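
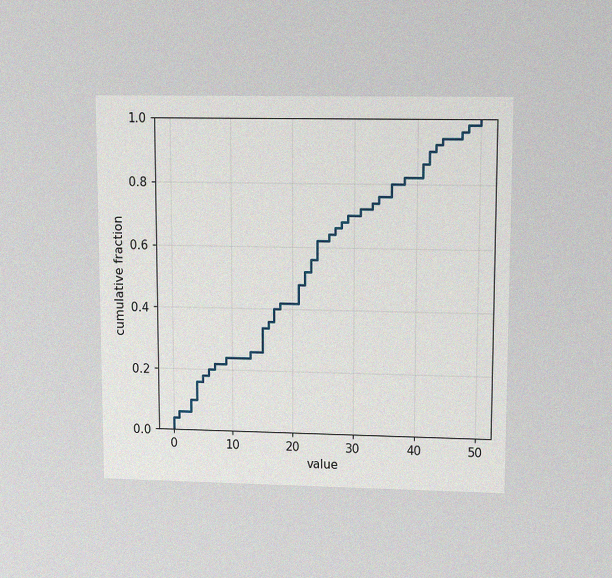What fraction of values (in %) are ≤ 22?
The chart is viewed slightly from above, with some photo noise. At x=22 the ECDF step is at 52%.

52%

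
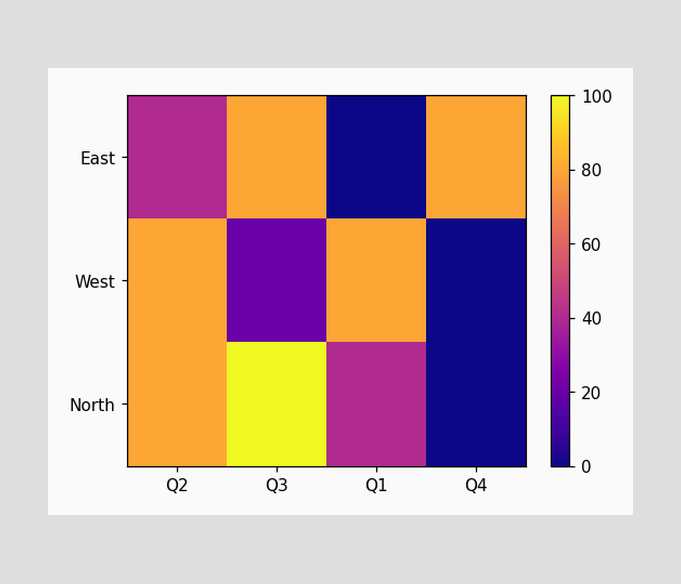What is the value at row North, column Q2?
80

Matching cell (North, Q2) against the colorbar gives 80.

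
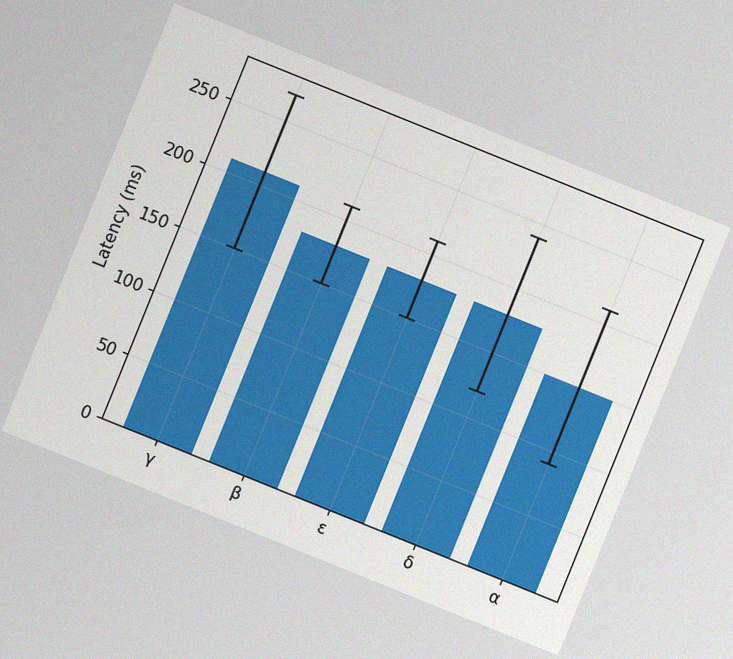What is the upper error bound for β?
210ms

The chart is tilted about 22° clockwise, with some photo noise. The β bar's upper whisker reaches 210ms.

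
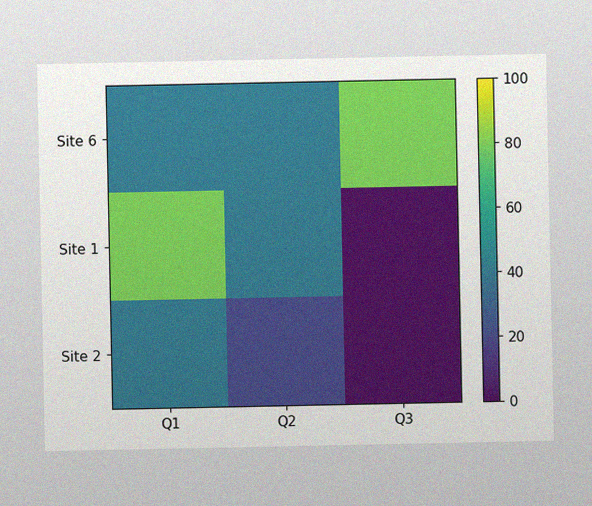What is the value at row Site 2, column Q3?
The image has some photo noise and uneven lighting. Matching cell (Site 2, Q3) against the colorbar gives 0.

0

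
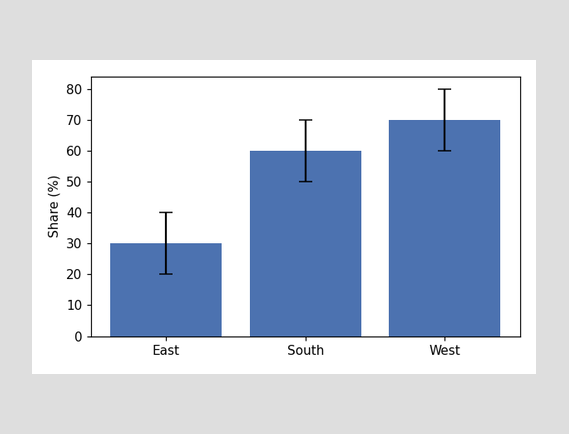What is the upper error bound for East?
40%

The East bar's upper whisker reaches 40%.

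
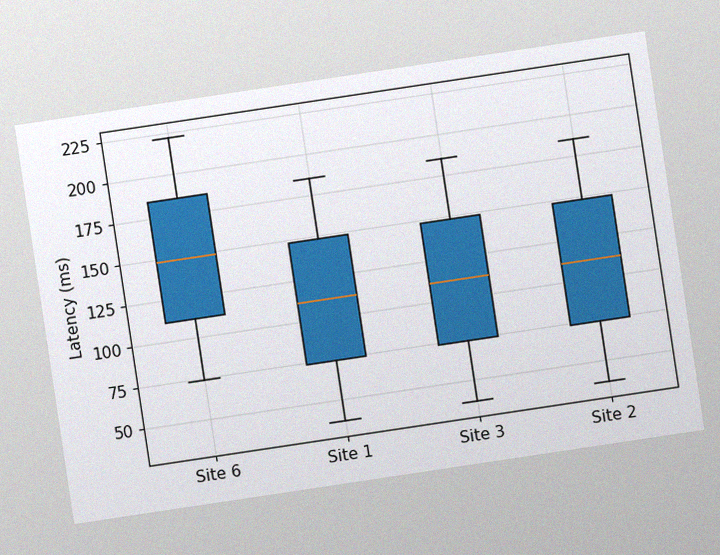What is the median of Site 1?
The chart is tilted about 9° counter-clockwise, with some photo noise. The median line in the Site 1 box sits at 111ms.

111ms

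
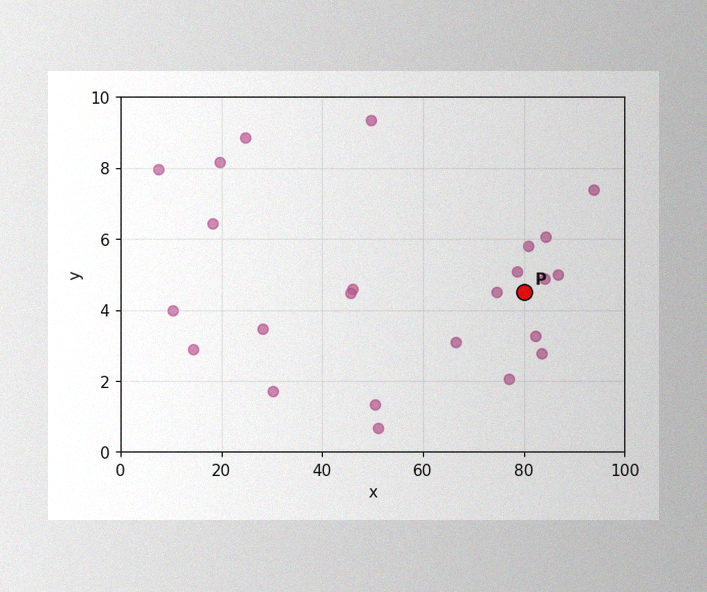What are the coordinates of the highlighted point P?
(80, 4.5)

The image has some photo noise and uneven lighting. Following the gridlines from P to each axis, P sits at (80, 4.5).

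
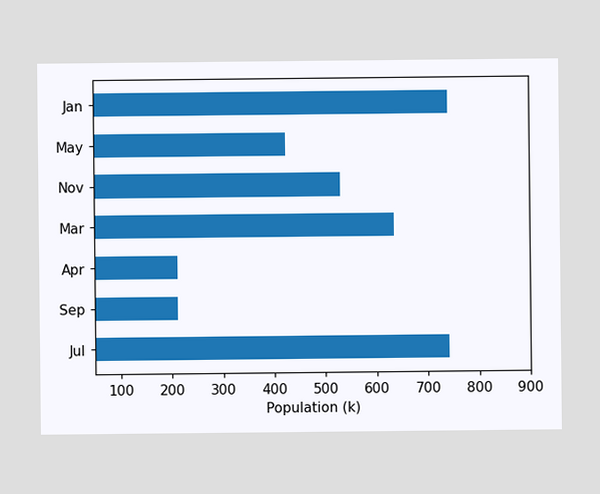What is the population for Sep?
Reading along the chart's x-axis, the Sep bar reaches 212k.

212k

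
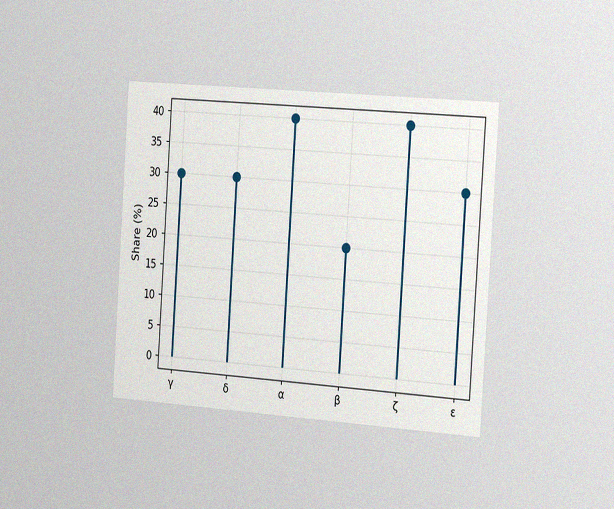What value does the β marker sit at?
The chart is tilted about 4° clockwise and viewed slightly from the right, with some photo noise. The β marker sits at 20%.

20%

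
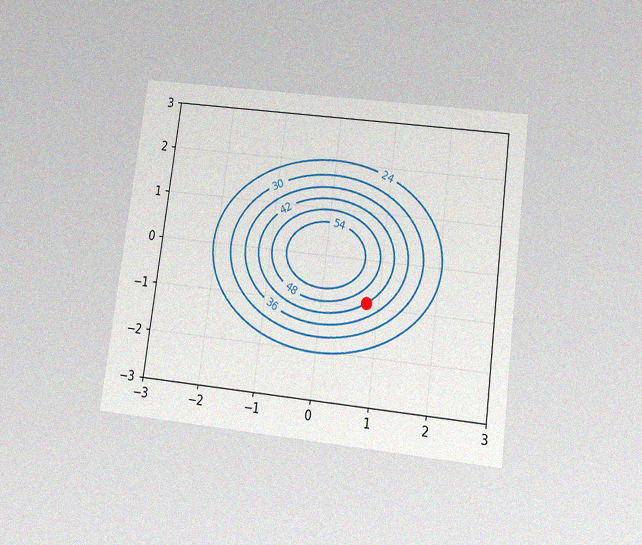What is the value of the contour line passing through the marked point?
42

The chart is tilted about 7° clockwise and viewed slightly from below, with some photo noise. The marked point sits on the contour labelled 42.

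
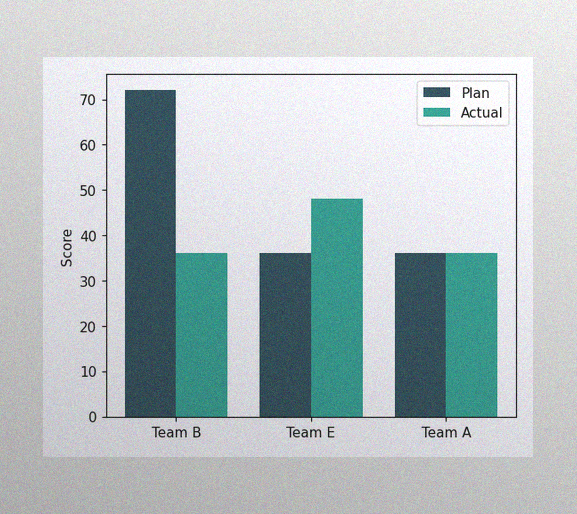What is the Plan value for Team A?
The image has some photo noise and uneven lighting. The Plan bar at Team A reaches 36 on the y-axis.

36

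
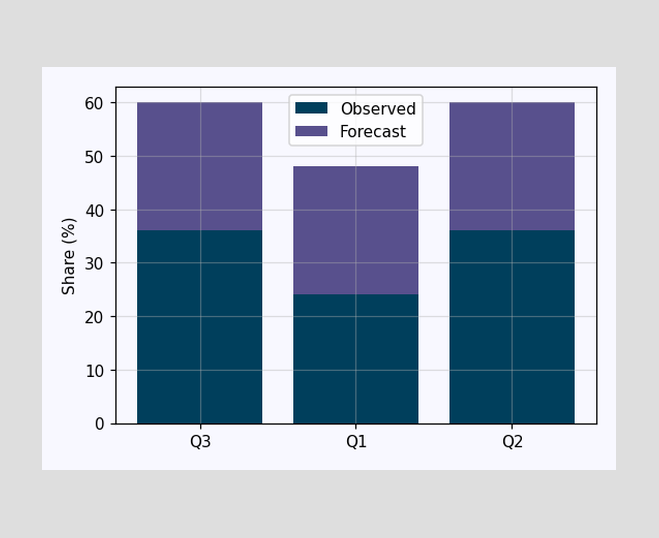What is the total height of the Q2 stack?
60%

The Q2 stack's top reaches 60% on the y-axis.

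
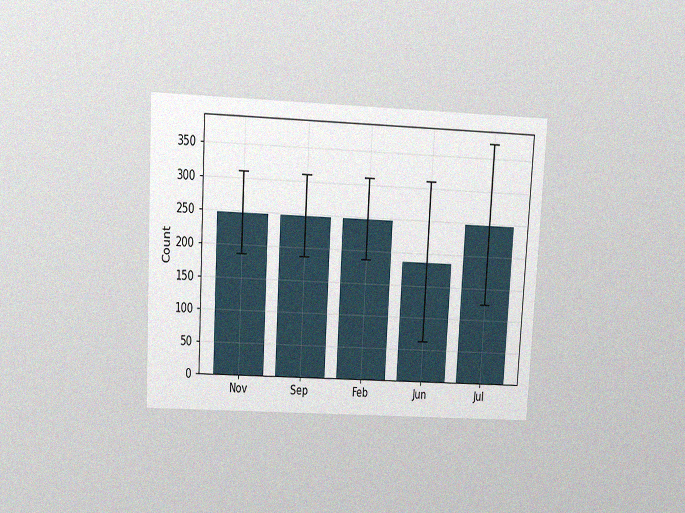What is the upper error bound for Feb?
310

The chart is tilted about 3° clockwise and viewed slightly from above, with some photo noise. The Feb bar's upper whisker reaches 310.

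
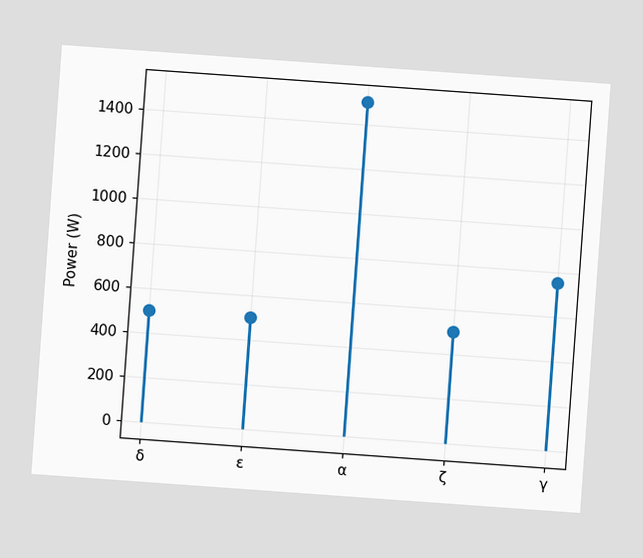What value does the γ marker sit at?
The chart is tilted about 4° clockwise. The γ marker sits at 750W.

750W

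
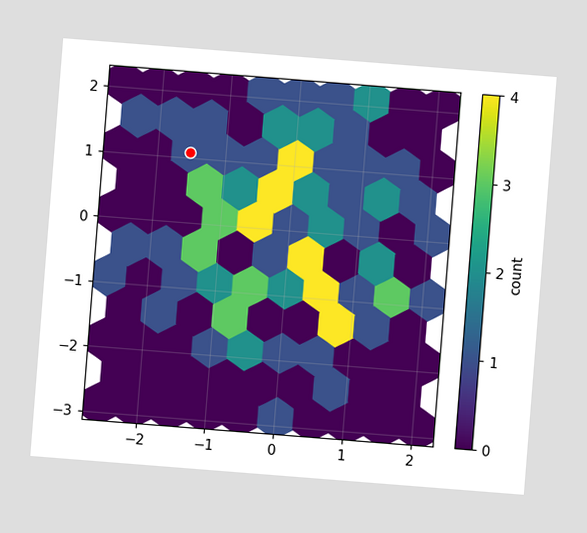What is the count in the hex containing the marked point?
1

The chart is tilted about 5° clockwise. The marked hex reads 1 on the colorbar.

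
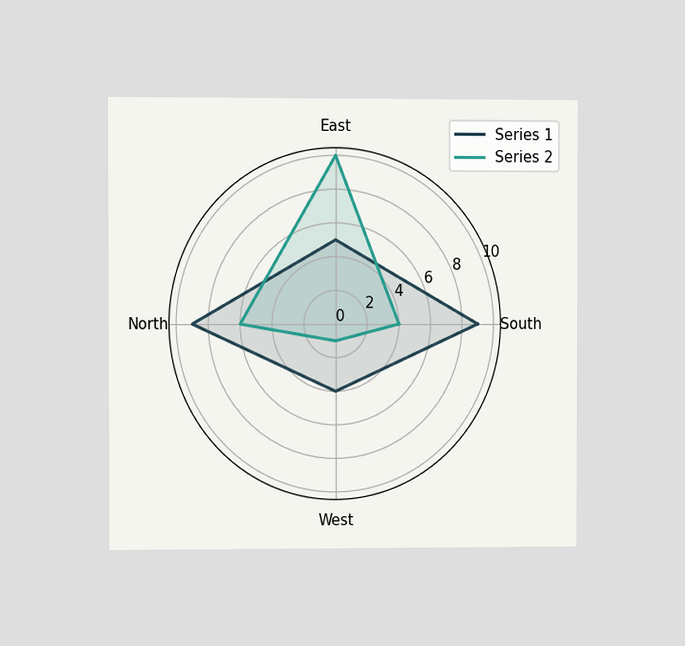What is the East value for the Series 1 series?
The chart is viewed at a slight angle. On the East axis, Series 1 reaches 5.

5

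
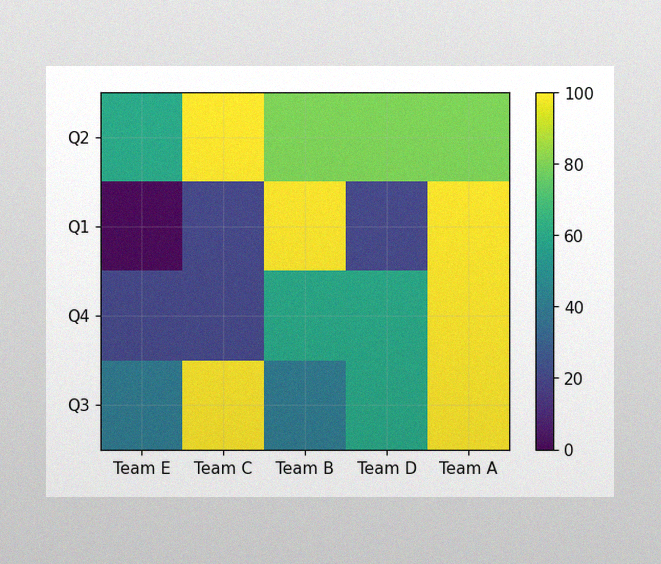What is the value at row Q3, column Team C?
The image has some photo noise and uneven lighting. Matching cell (Q3, Team C) against the colorbar gives 100.

100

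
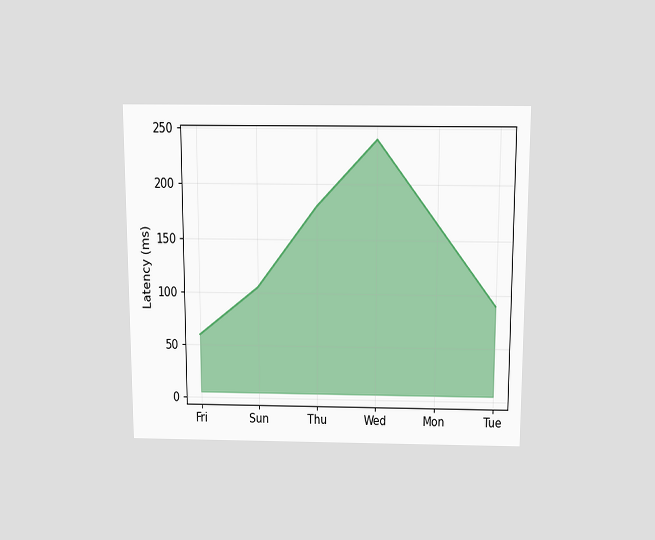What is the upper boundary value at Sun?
105ms

The chart is viewed slightly from above. At Sun the upper boundary is at 105ms.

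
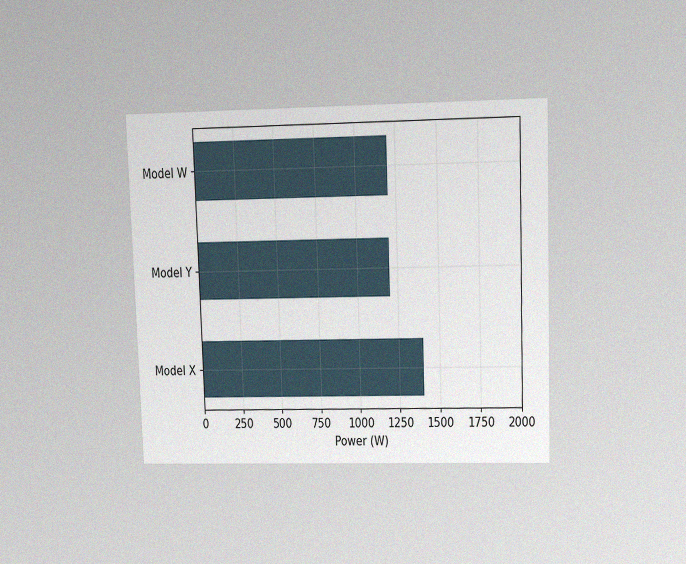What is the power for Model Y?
1200W

The chart is tilted about 2° counter-clockwise and viewed at a slight angle, with some photo noise. Reading along the chart's x-axis, the Model Y bar reaches 1200W.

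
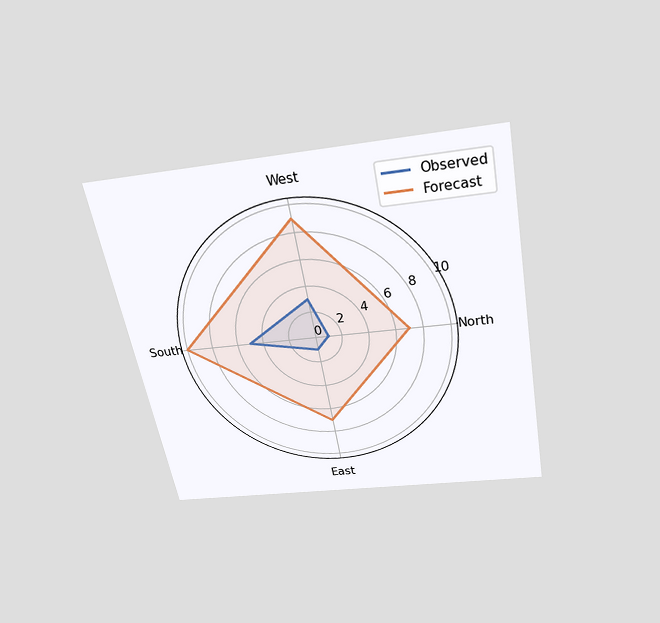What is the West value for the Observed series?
The chart is tilted about 11° counter-clockwise and viewed slightly from above. On the West axis, Observed reaches 3.

3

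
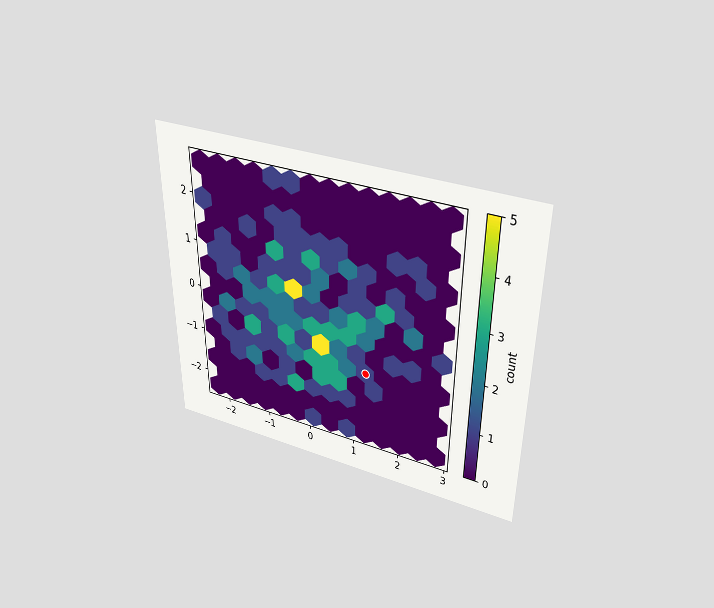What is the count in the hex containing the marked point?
The chart is viewed slightly from above. The marked hex reads 1 on the colorbar.

1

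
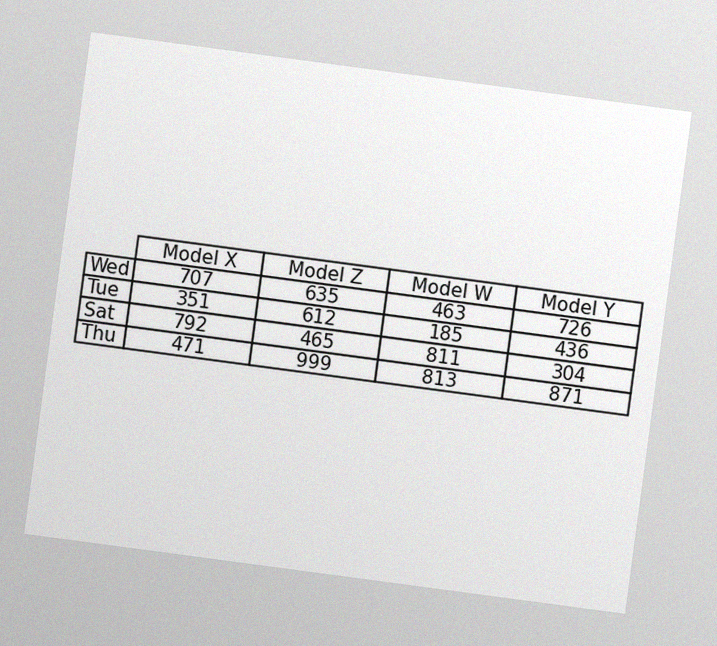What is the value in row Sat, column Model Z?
The chart is tilted about 8° clockwise, with some photo noise. The (Sat, Model Z) cell reads 465.

465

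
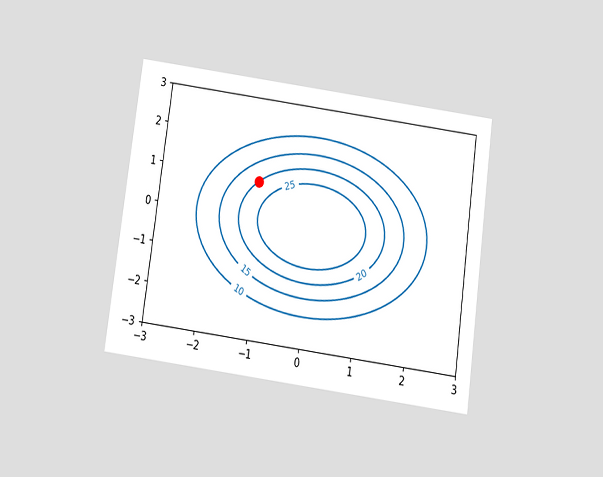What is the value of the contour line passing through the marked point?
The chart is tilted about 8° clockwise and viewed slightly from below. The marked point sits on the contour labelled 20.

20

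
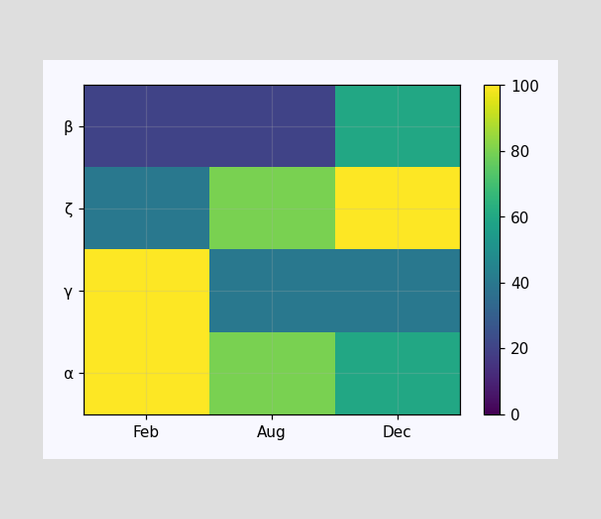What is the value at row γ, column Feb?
Matching cell (γ, Feb) against the colorbar gives 100.

100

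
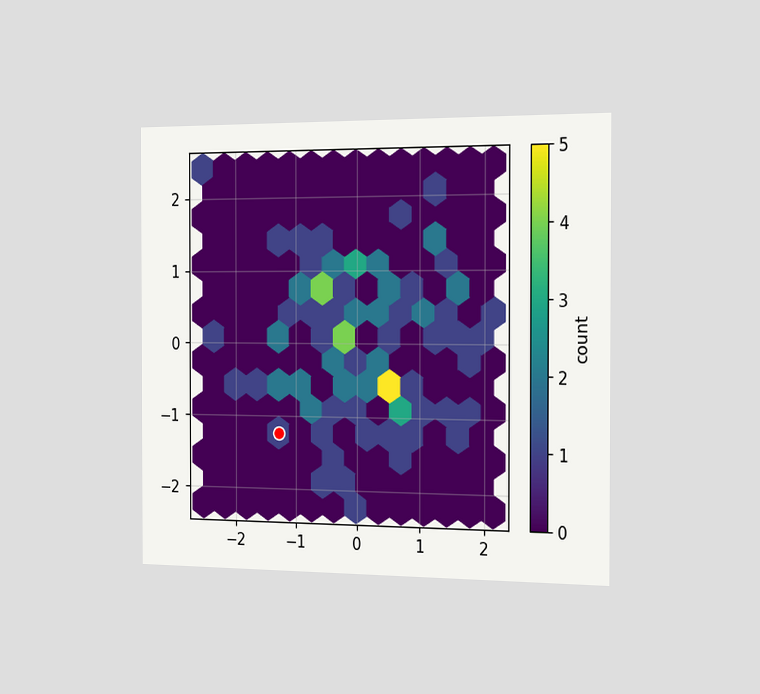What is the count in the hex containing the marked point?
1

The chart is viewed slightly from the right. The marked hex reads 1 on the colorbar.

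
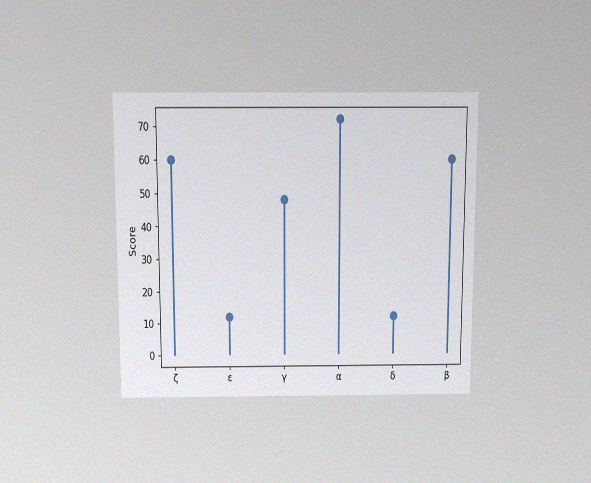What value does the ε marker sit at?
12

The chart is viewed slightly from above, with some photo noise. The ε marker sits at 12.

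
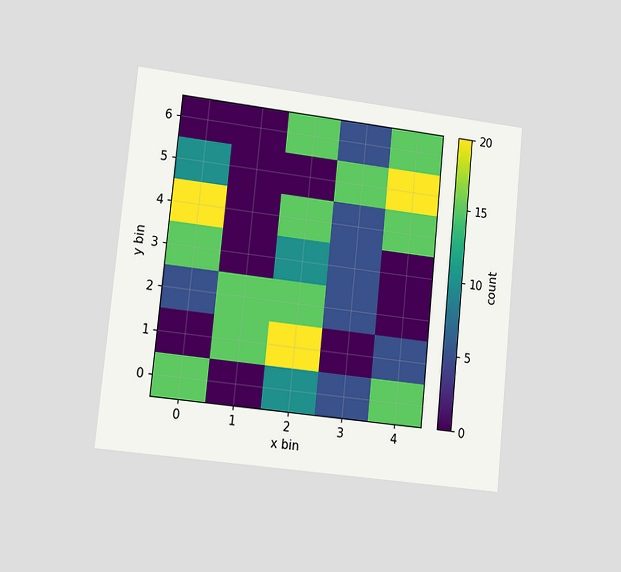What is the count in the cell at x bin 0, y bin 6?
0

The chart is tilted about 6° clockwise and viewed slightly from the left. Matching the cell (0, 6) against the colorbar gives 0.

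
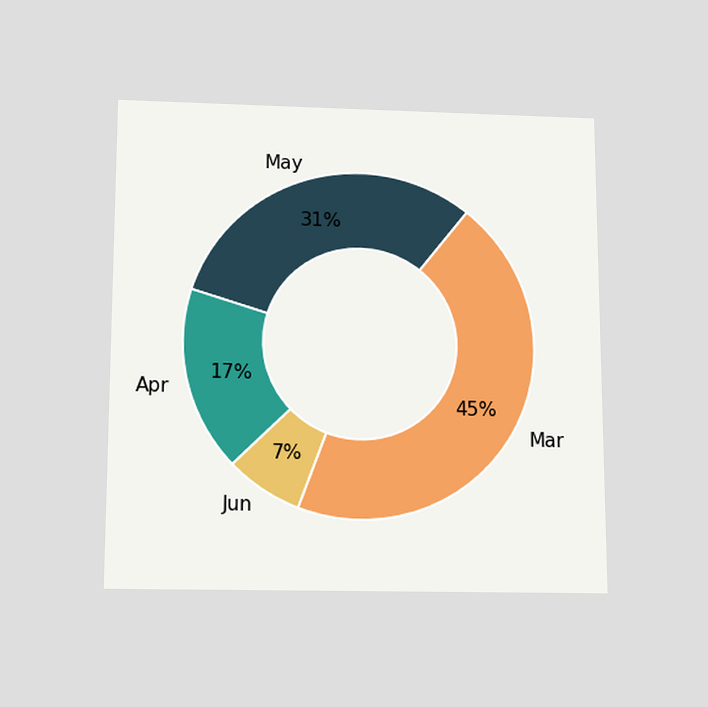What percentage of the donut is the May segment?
31%

The chart is viewed slightly from below. The May segment takes up 31% of the ring.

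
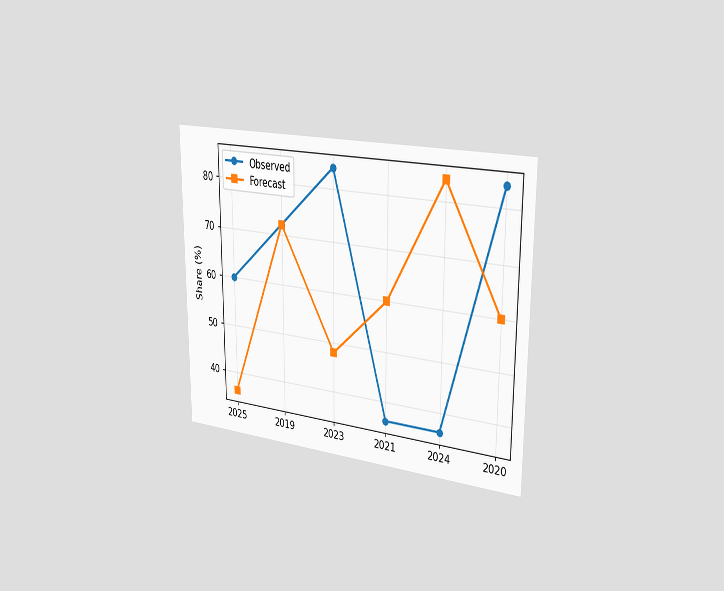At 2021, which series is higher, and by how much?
Forecast, by 24%

The chart is viewed slightly from the right. At 2021, Forecast sits above the other line by 24%.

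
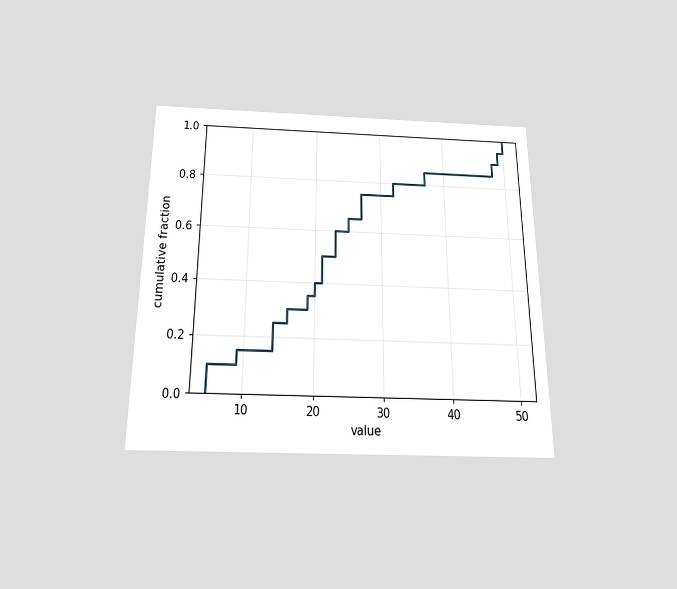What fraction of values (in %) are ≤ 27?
The chart is viewed slightly from below. At x=27 the ECDF step is at 75%.

75%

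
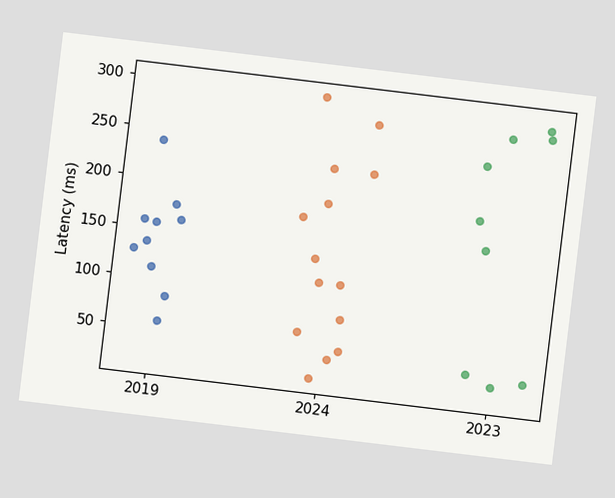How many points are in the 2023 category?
The chart is tilted about 7° clockwise. Counting the markers in the 2023 column gives 9.

9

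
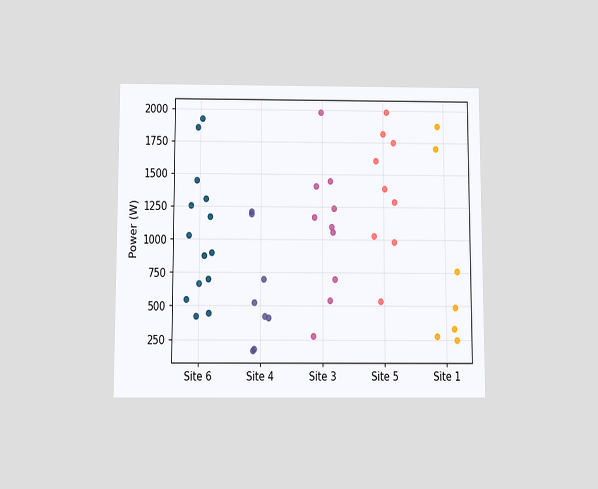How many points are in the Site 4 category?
The chart is viewed slightly from below. Counting the markers in the Site 4 column gives 8.

8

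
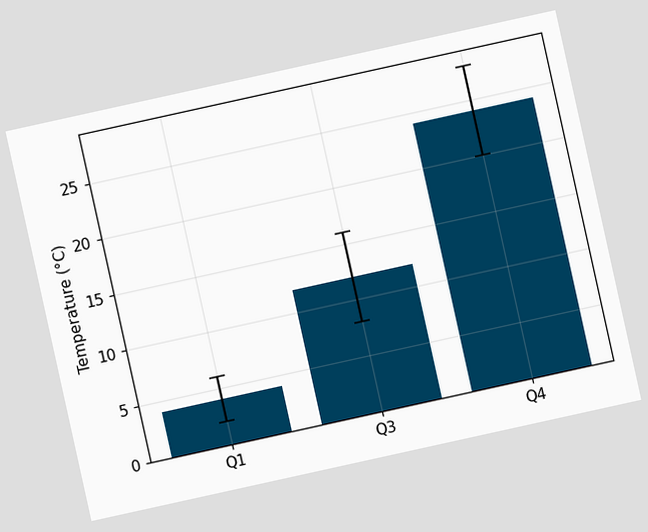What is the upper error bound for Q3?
The chart is tilted about 12° counter-clockwise. The Q3 bar's upper whisker reaches 16°C.

16°C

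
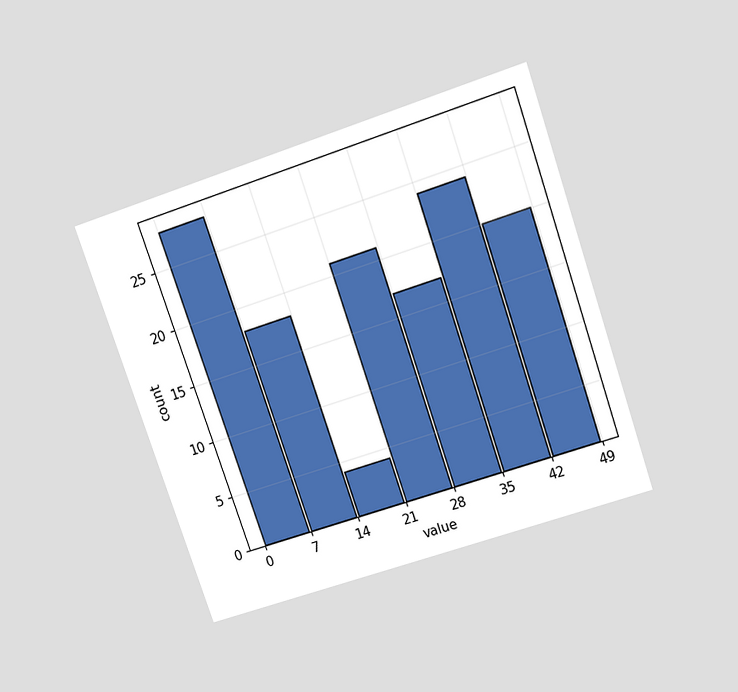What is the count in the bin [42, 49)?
The chart is tilted about 19° counter-clockwise and viewed slightly from above. The [42, 49) bin has height 20.

20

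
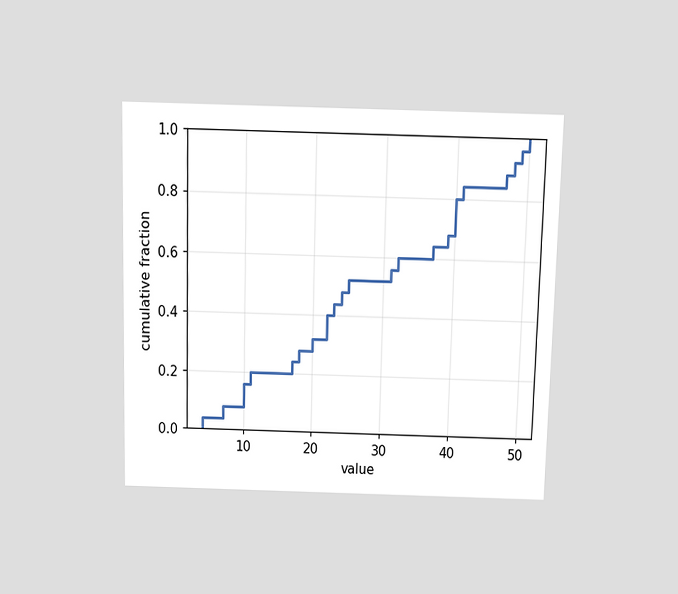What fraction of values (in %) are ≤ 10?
16%

The chart is viewed slightly from above. At x=10 the ECDF step is at 16%.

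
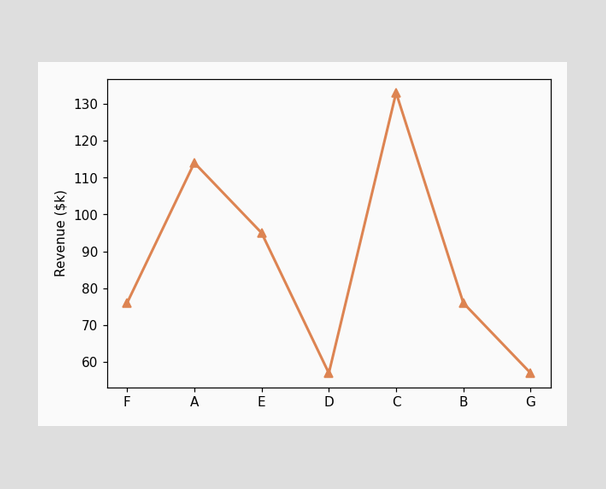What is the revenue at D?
At D, the line is at $57k.

$57k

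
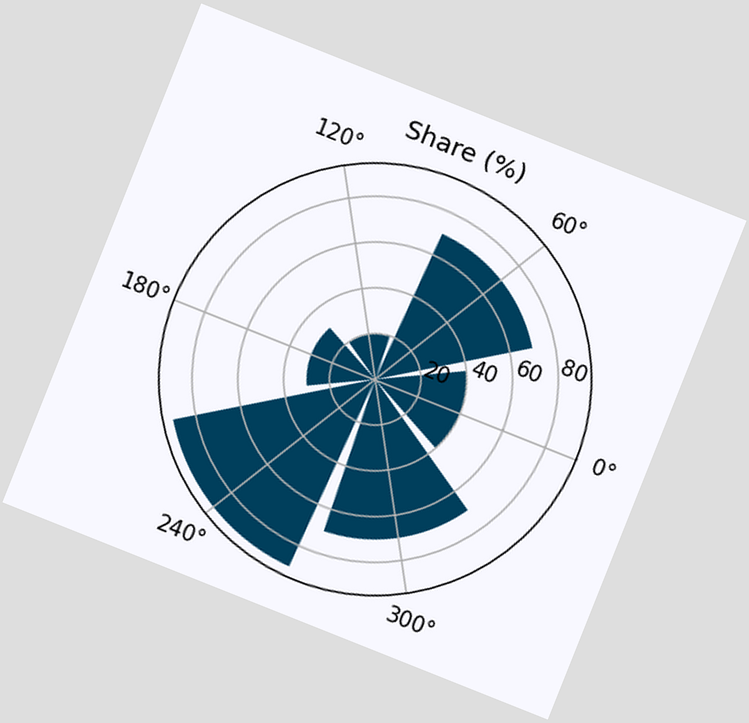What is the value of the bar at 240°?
90%

The chart is tilted about 22° clockwise. The bar at 240° reaches 90% on the radial axis.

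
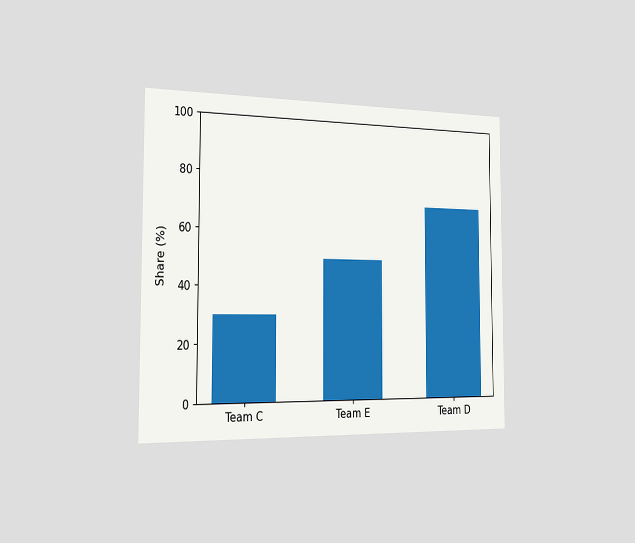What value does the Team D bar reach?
The chart is viewed slightly from the left. Reading along the chart's y-axis, the Team D bar reaches 70%.

70%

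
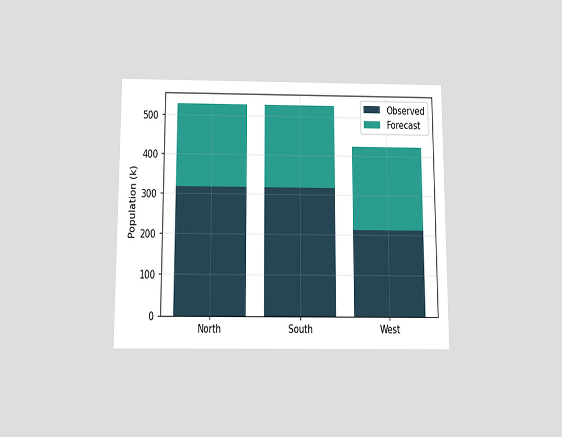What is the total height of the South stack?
The chart is viewed slightly from below. The South stack's top reaches 530k on the y-axis.

530k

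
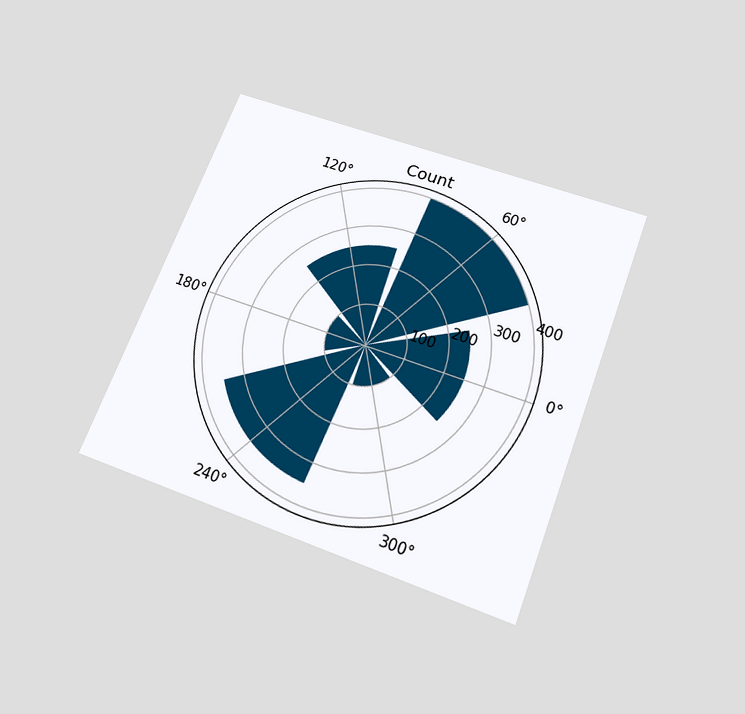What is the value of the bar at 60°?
The chart is tilted about 21° clockwise and viewed slightly from below. The bar at 60° reaches 400 on the radial axis.

400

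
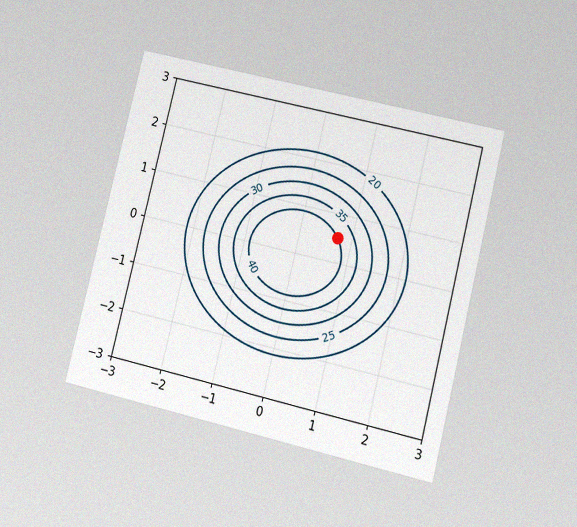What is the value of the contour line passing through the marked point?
40

The chart is tilted about 14° clockwise and viewed at a slight angle, with some photo noise. The marked point sits on the contour labelled 40.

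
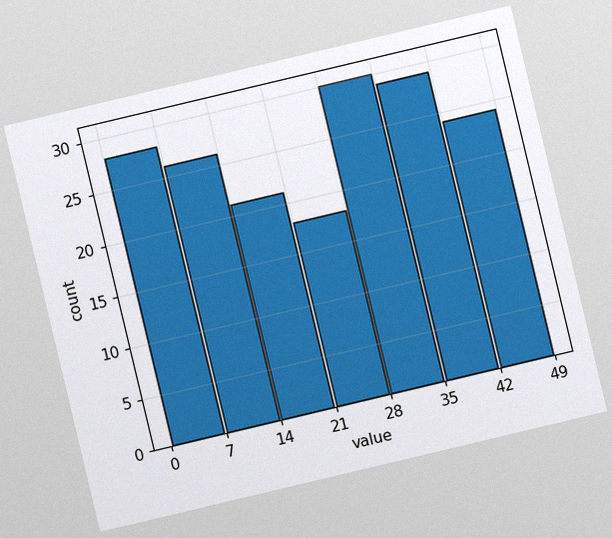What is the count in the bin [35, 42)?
29

The chart is tilted about 13° counter-clockwise, with some photo noise. The [35, 42) bin has height 29.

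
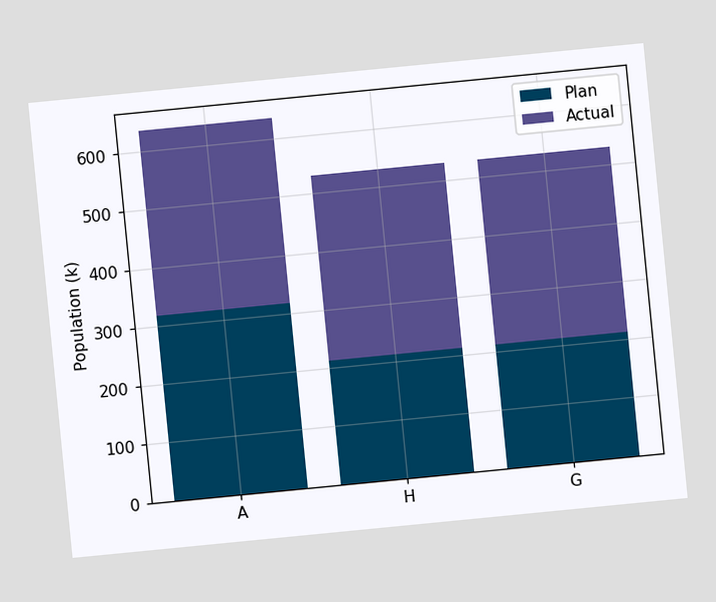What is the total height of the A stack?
636k

The chart is tilted about 6° counter-clockwise. The A stack's top reaches 636k on the y-axis.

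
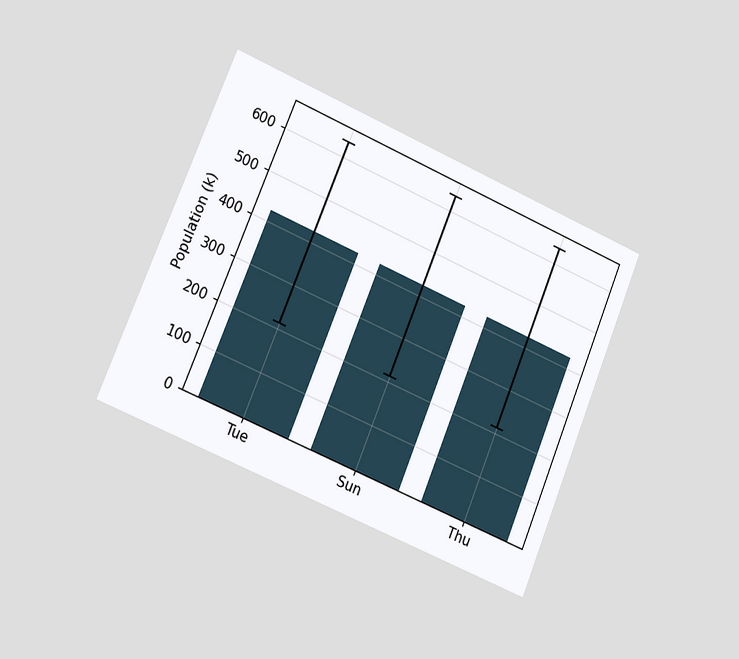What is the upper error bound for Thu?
636k

The chart is tilted about 23° clockwise and viewed slightly from the left. The Thu bar's upper whisker reaches 636k.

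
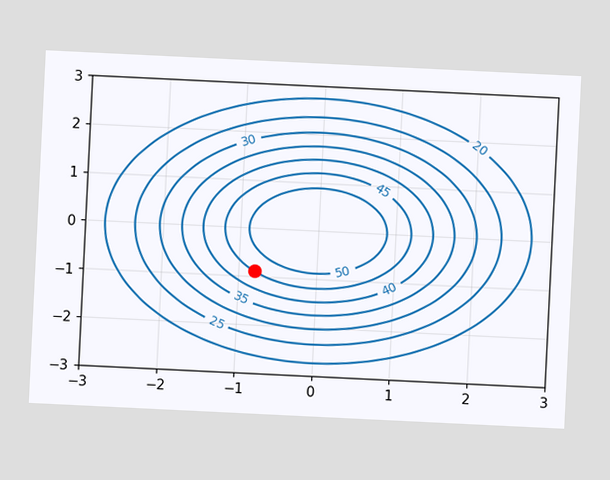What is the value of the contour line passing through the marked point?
45

The chart is tilted about 3° clockwise. The marked point sits on the contour labelled 45.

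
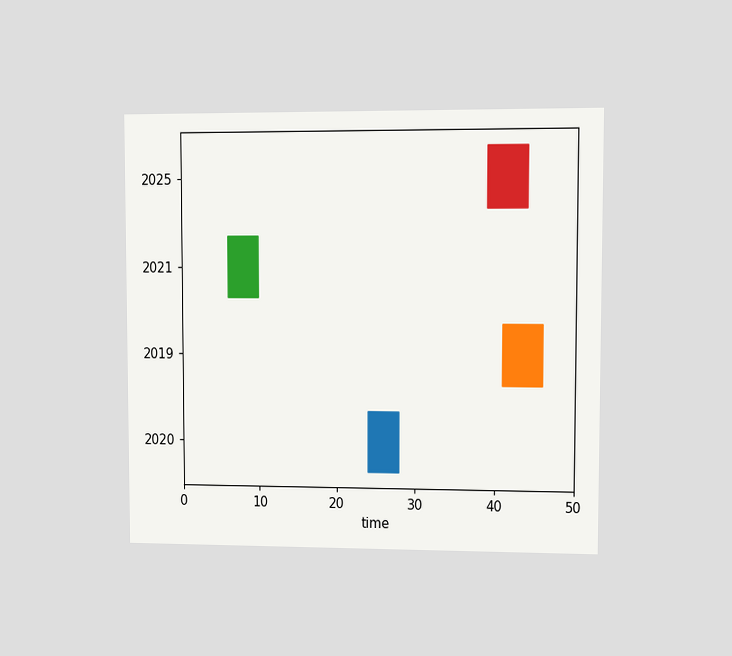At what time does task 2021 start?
The chart is viewed at a slight angle. The 2021 bar begins at t=6.

6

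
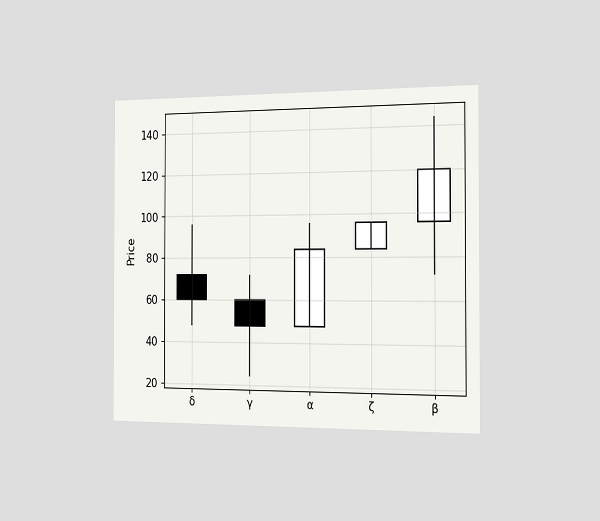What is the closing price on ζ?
96

The chart is viewed slightly from the right. The ζ candle closes at 96.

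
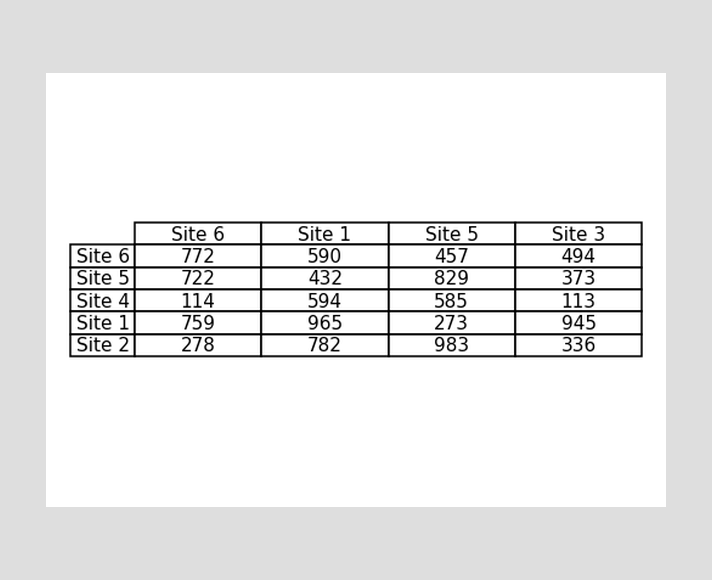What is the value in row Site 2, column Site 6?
278

The (Site 2, Site 6) cell reads 278.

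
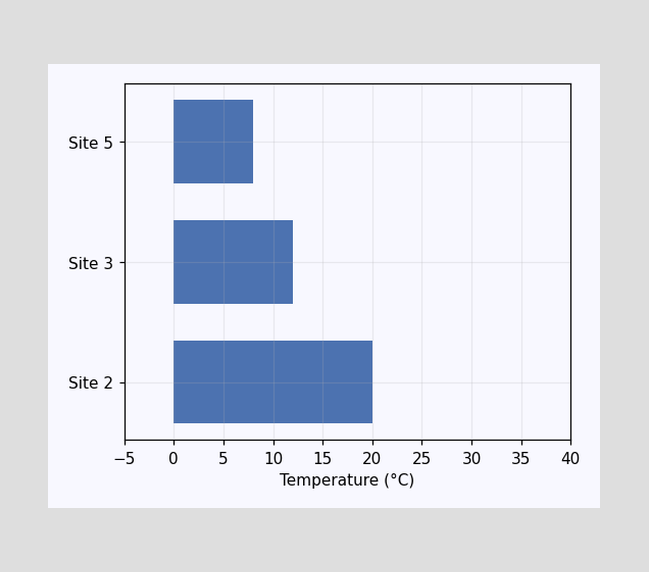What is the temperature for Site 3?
12°C

Reading along the chart's x-axis, the Site 3 bar reaches 12°C.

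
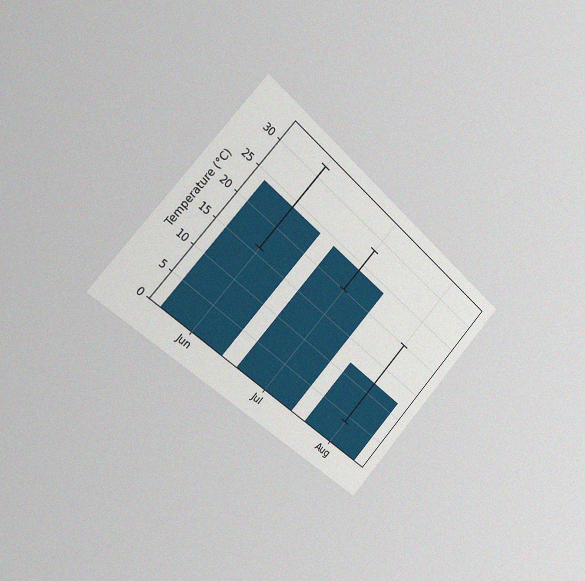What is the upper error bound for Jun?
32°C

The chart is tilted about 43° clockwise and viewed slightly from the left, with some photo noise. The Jun bar's upper whisker reaches 32°C.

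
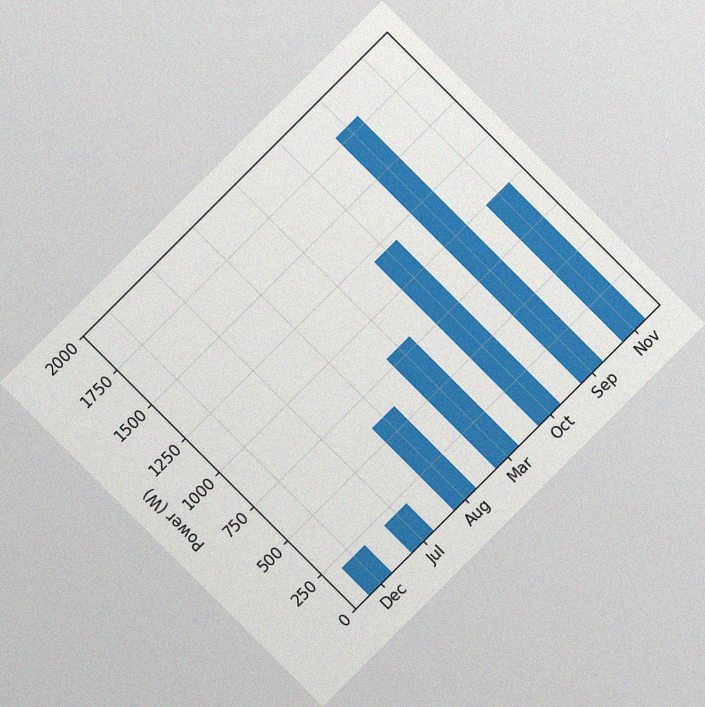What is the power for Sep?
The chart is tilted about 45° counter-clockwise, with some photo noise. Reading along the chart's y-axis, the Sep bar reaches 1800W.

1800W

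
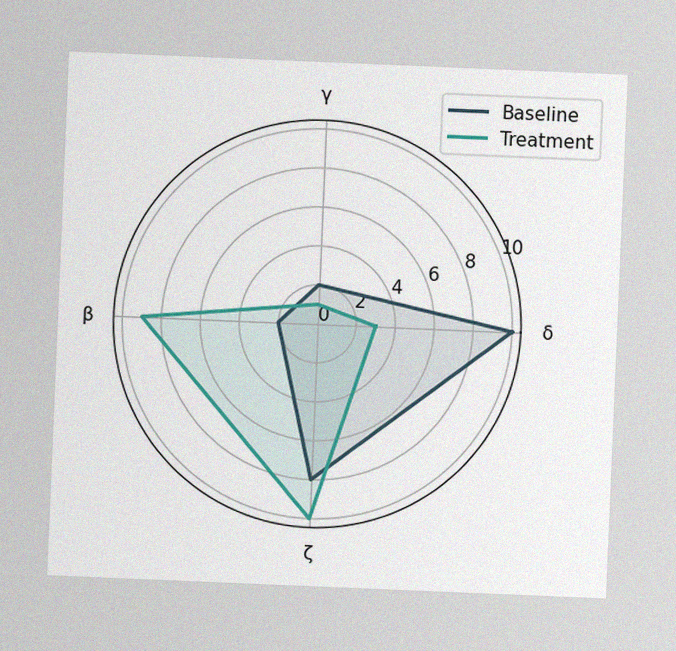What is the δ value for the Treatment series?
The chart is tilted about 2° clockwise, with some photo noise. On the δ axis, Treatment reaches 3.

3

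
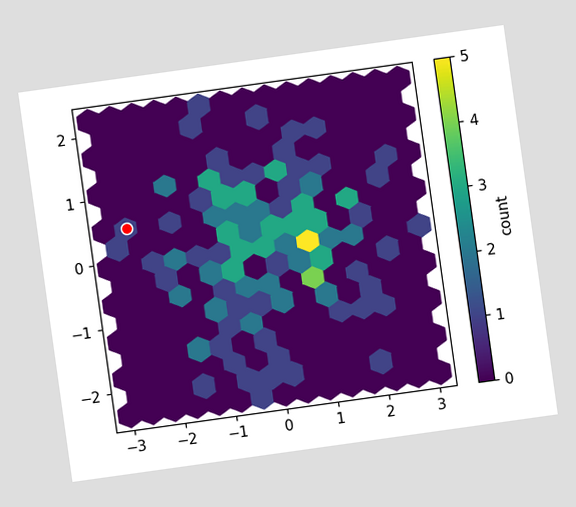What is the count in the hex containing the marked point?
The chart is tilted about 8° counter-clockwise. The marked hex reads 1 on the colorbar.

1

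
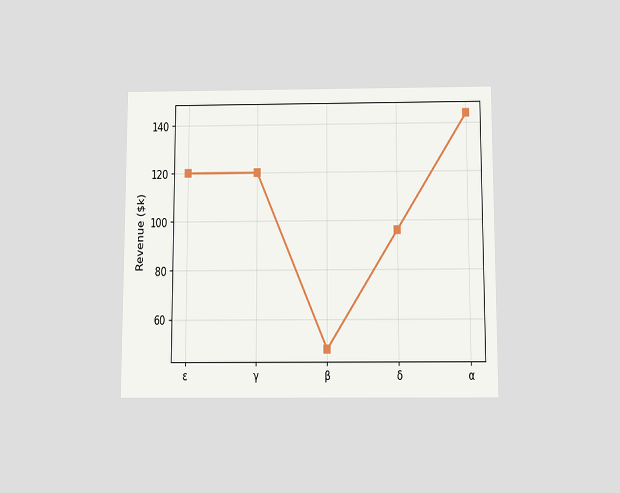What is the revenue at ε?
$120k

The chart is viewed slightly from below. At ε, the line is at $120k.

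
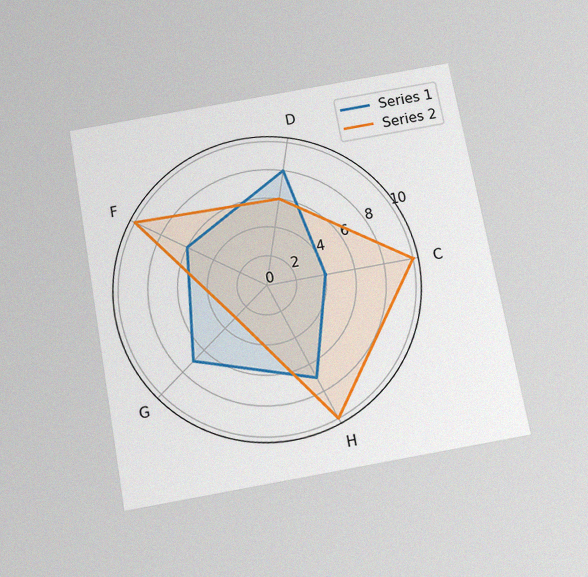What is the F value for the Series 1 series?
The chart is tilted about 10° counter-clockwise and viewed slightly from below, with some photo noise. On the F axis, Series 1 reaches 6.

6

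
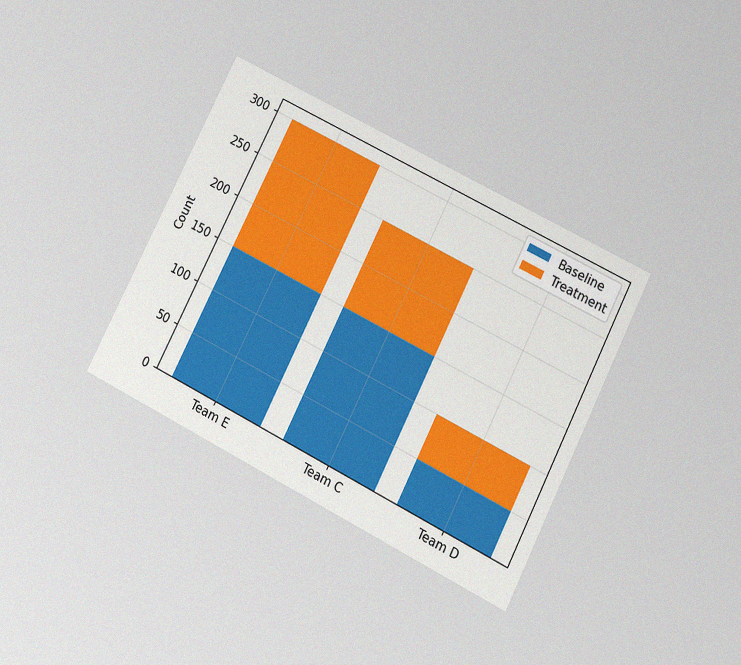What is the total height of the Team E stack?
The chart is tilted about 27° clockwise and viewed slightly from below, with some photo noise. The Team E stack's top reaches 300 on the y-axis.

300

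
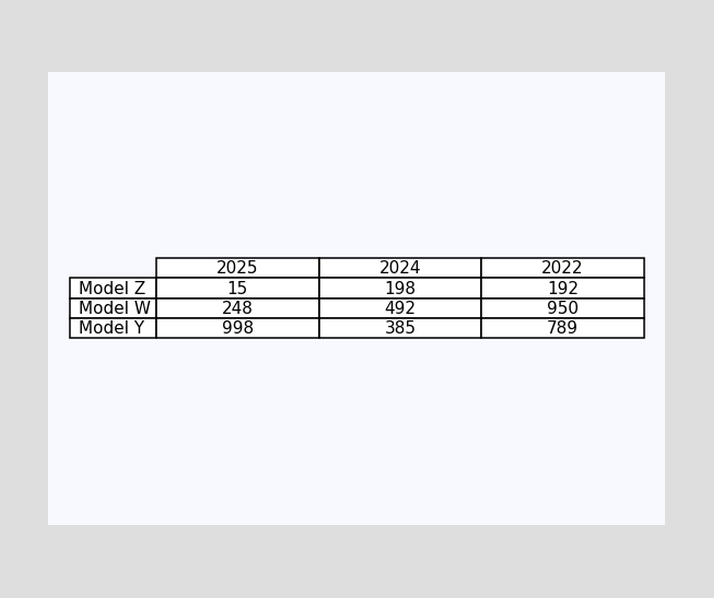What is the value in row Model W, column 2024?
492

The (Model W, 2024) cell reads 492.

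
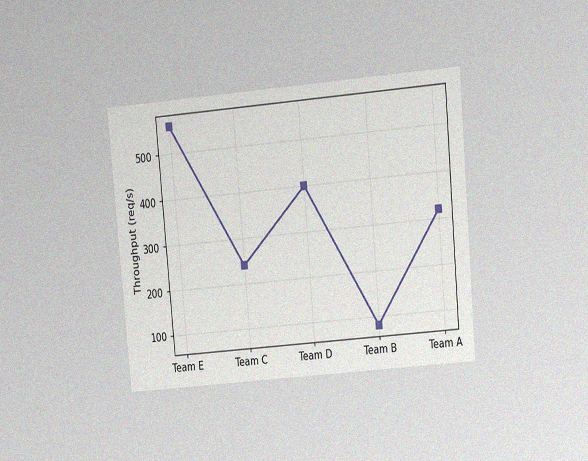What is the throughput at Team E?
The chart is tilted about 5° counter-clockwise and viewed at a slight angle, with some photo noise. At Team E, the line is at 560req/s.

560req/s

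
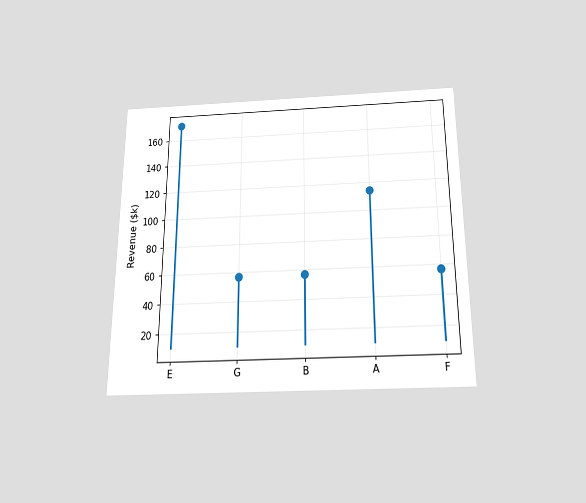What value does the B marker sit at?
$57k

The chart is viewed slightly from below. The B marker sits at $57k.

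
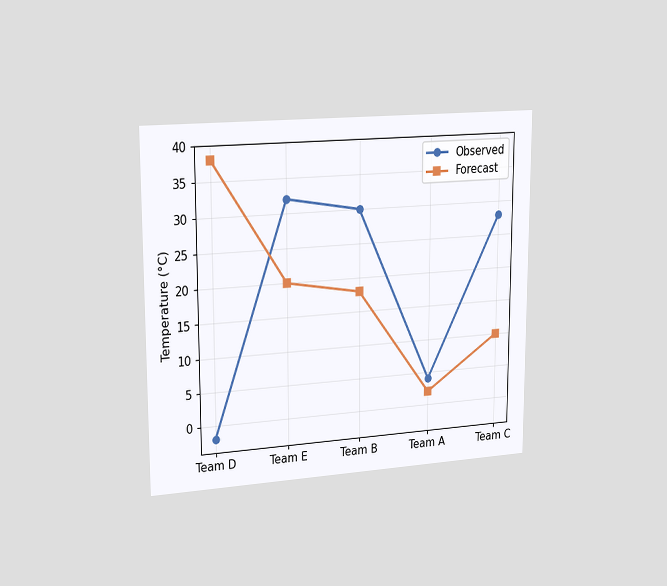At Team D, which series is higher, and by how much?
Forecast, by 40°C

The chart is viewed slightly from the left. At Team D, Forecast sits above the other line by 40°C.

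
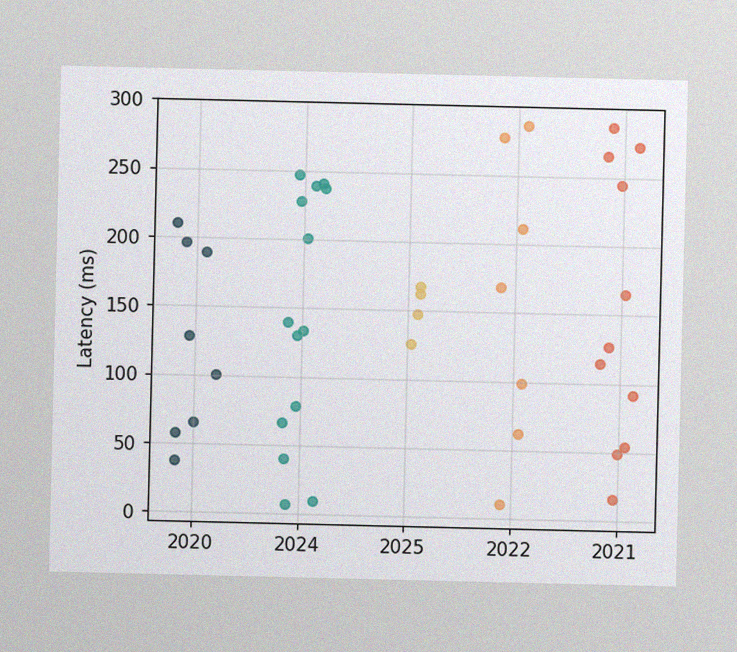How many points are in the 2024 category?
14

The image has some photo noise and uneven lighting. Counting the markers in the 2024 column gives 14.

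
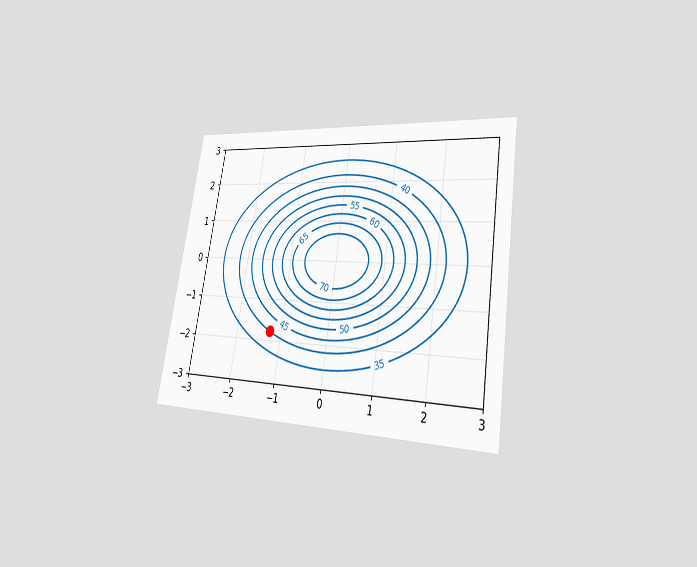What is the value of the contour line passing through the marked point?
40

The chart is tilted about 9° clockwise and viewed slightly from the right. The marked point sits on the contour labelled 40.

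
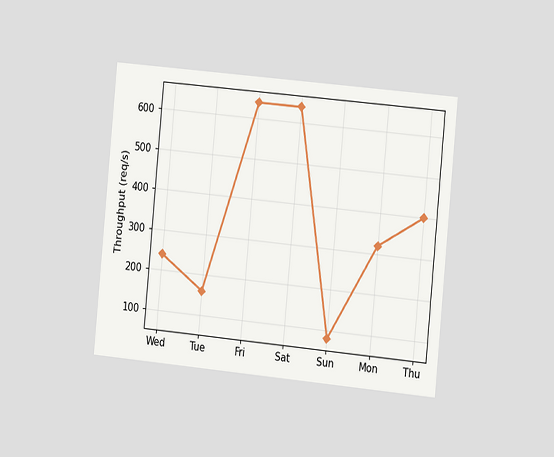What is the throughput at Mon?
The chart is tilted about 5° clockwise and viewed slightly from the right. At Mon, the line is at 320req/s.

320req/s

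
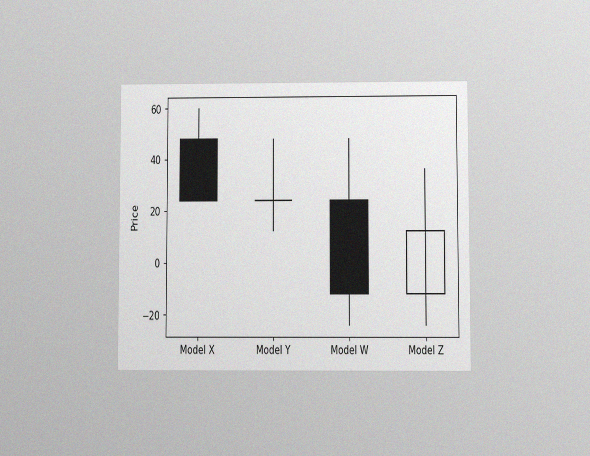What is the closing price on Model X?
24

The chart is viewed at a slight angle, with some photo noise. The Model X candle closes at 24.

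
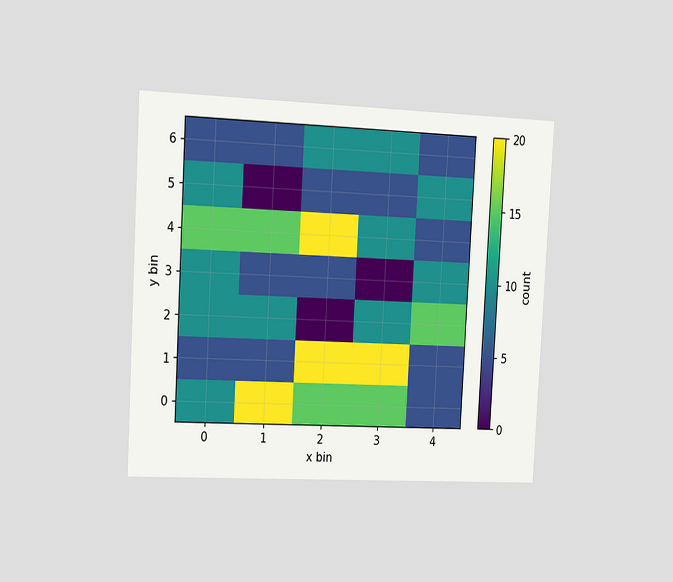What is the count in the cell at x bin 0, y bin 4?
15

The chart is tilted about 3° clockwise and viewed slightly from the left. Matching the cell (0, 4) against the colorbar gives 15.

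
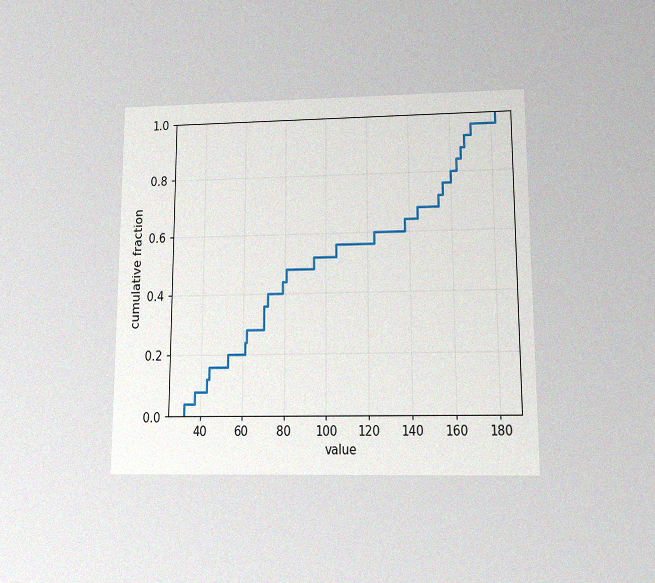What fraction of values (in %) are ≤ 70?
The chart is viewed slightly from below, with some photo noise. At x=70 the ECDF step is at 36%.

36%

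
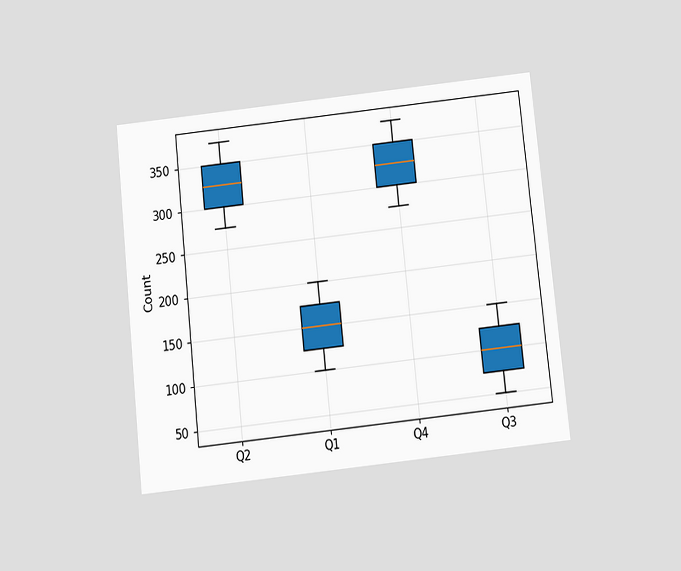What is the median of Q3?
100

The chart is tilted about 6° counter-clockwise and viewed slightly from below. The median line in the Q3 box sits at 100.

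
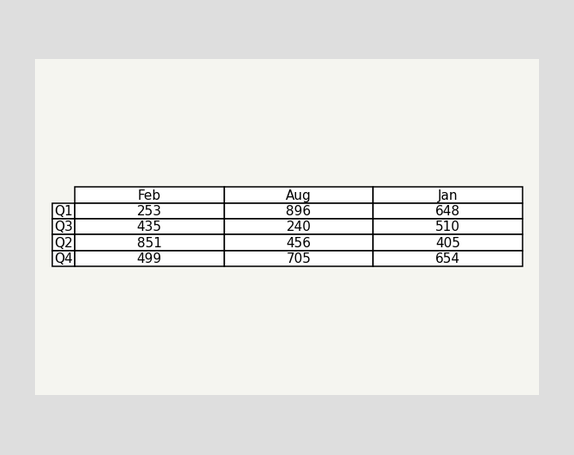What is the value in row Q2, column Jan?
405

The (Q2, Jan) cell reads 405.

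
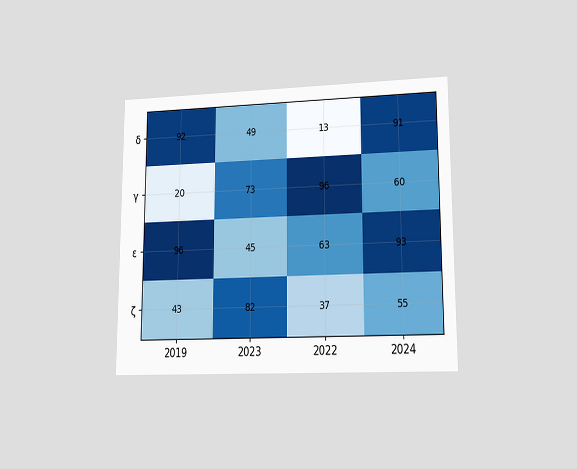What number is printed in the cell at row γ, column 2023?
The chart is viewed at a slight angle. The (γ, 2023) cell reads 73.

73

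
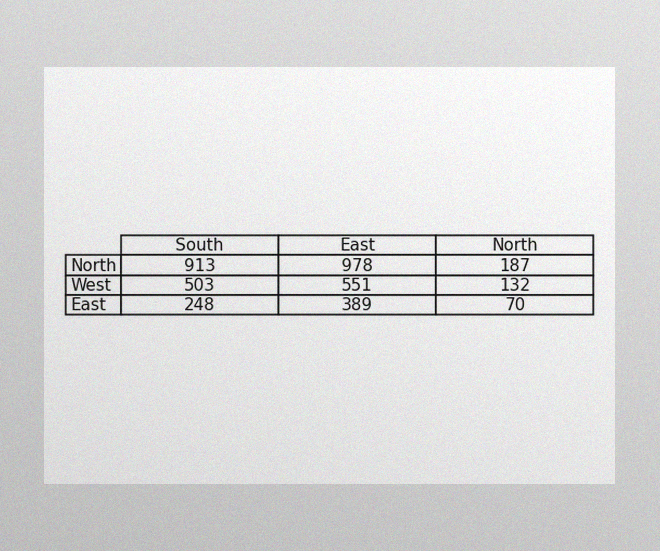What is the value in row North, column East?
978

The image has some photo noise and uneven lighting. The (North, East) cell reads 978.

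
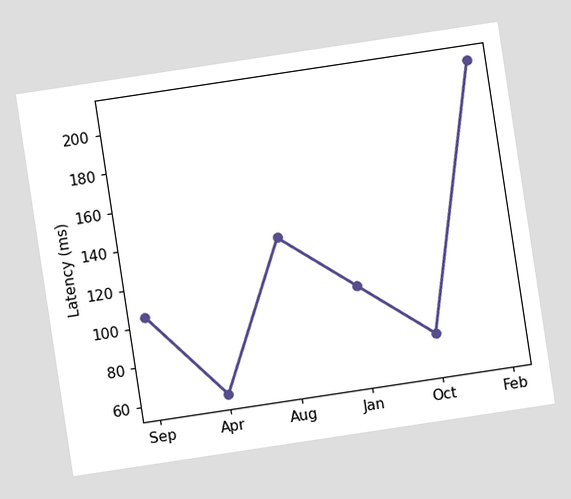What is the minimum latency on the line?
60ms

The chart is tilted about 9° counter-clockwise. The lowest point is at Apr, and reading across to the y-axis gives 60ms.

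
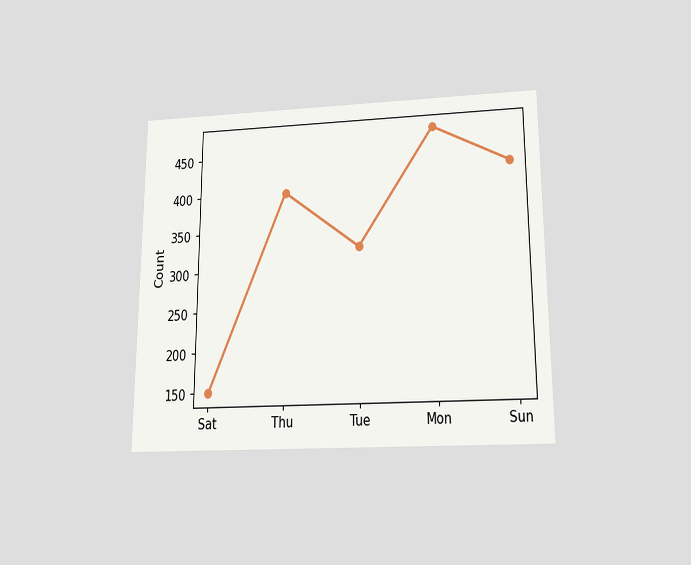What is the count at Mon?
475

The chart is viewed slightly from below. At Mon, the line is at 475.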